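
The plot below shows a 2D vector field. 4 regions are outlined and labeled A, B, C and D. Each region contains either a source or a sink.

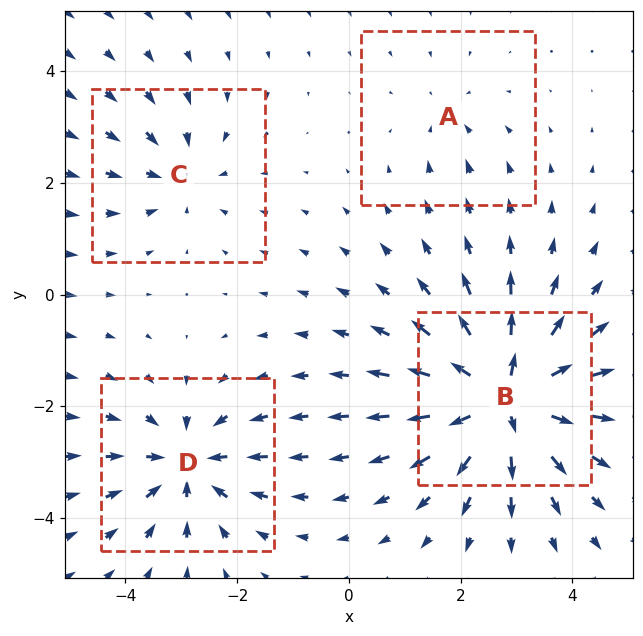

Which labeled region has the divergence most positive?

Divergence at each region's feature centre — A: about -2, B: about +8, C: about -3, D: about -5. Region B is most positive.

B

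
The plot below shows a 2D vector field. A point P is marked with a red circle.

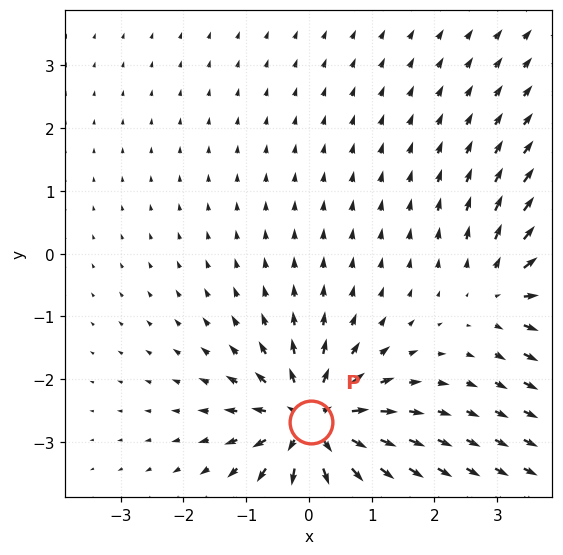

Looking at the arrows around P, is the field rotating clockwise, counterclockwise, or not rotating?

Near P at (0.0, -2.7) the arrows show no circulation. The curl there is ≈0.

not rotating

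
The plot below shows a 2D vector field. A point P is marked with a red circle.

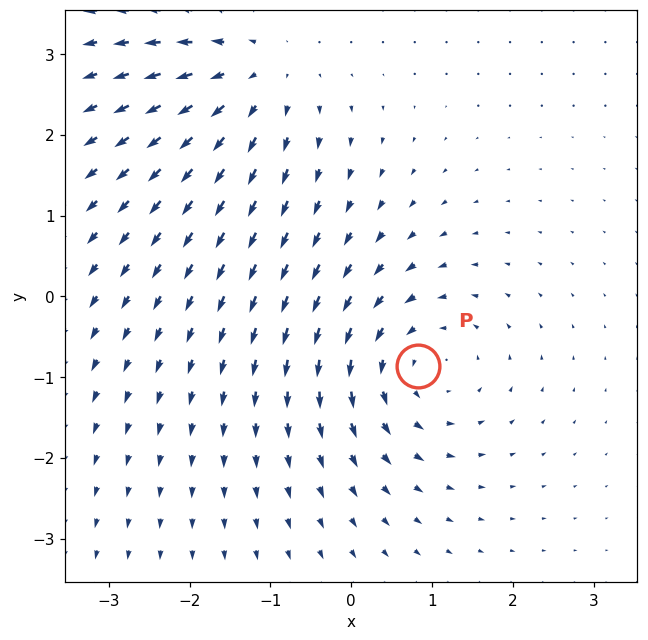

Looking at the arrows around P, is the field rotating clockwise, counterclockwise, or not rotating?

Near P at (0.8, -0.9) the arrows circulate counterclockwise. The curl (z-component) there is about +4; positive curl means counterclockwise rotation.

counterclockwise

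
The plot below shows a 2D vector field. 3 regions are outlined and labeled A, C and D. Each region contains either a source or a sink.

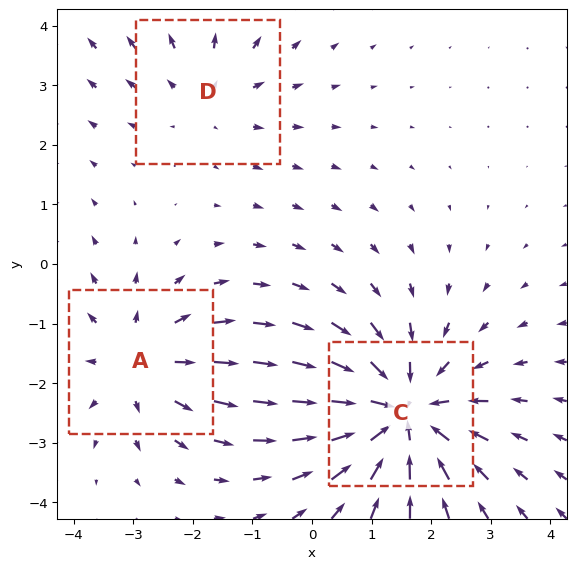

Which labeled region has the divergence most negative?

Divergence at each region's feature centre — A: about +3, C: about -4, D: about +2. Region C is most negative.

C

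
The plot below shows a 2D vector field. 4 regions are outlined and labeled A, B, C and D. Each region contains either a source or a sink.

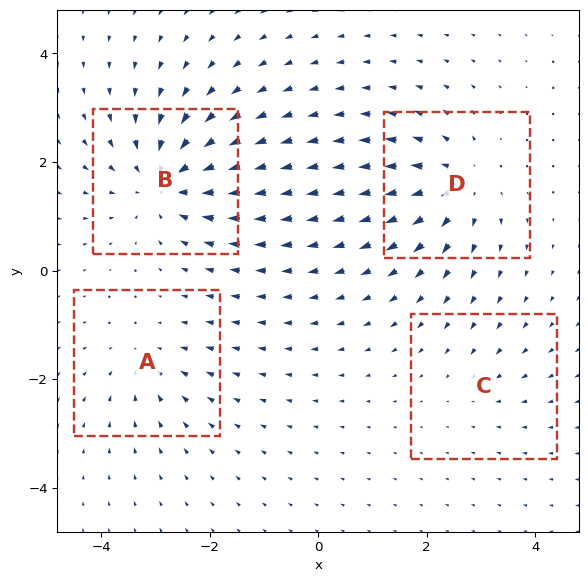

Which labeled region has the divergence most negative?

B

Divergence at each region's feature centre — A: about -3, B: about -6, C: about -2, D: about +5. Region B is most negative.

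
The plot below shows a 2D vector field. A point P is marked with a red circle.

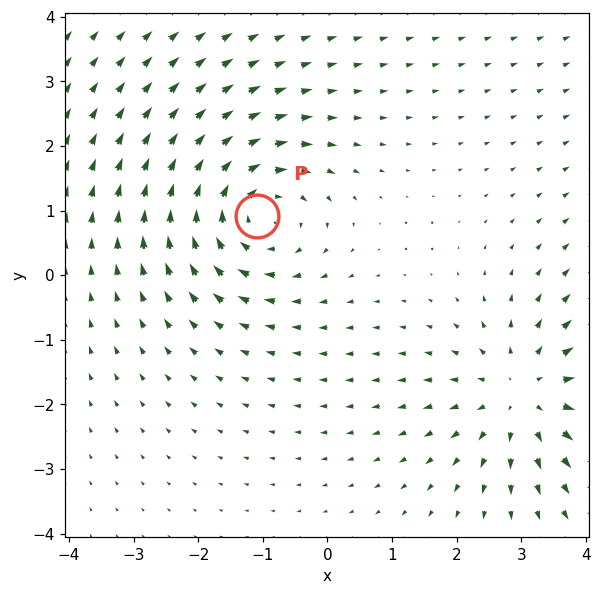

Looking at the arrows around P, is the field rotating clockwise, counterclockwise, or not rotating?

clockwise

Near P at (-1.1, 0.9) the arrows circulate clockwise. The curl (z-component) there is about -3; negative curl means clockwise rotation.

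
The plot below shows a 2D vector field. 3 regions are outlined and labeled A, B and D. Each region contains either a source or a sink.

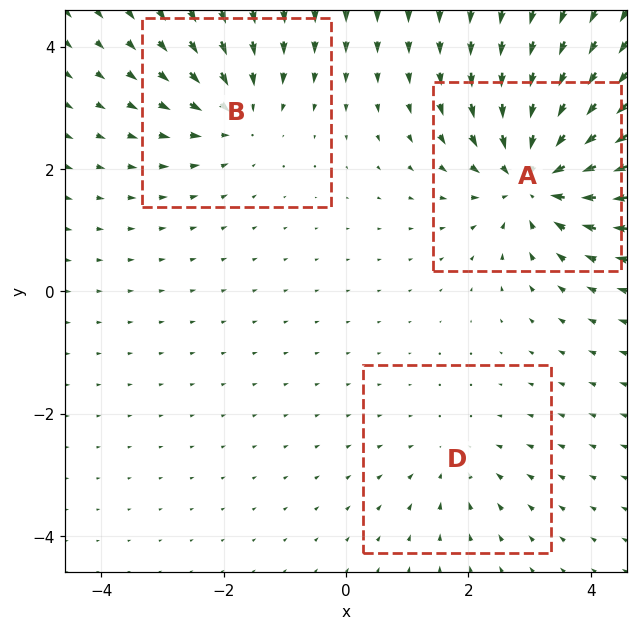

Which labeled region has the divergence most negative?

A

Divergence at each region's feature centre — A: about -5, B: about -3, D: about -2. Region A is most negative.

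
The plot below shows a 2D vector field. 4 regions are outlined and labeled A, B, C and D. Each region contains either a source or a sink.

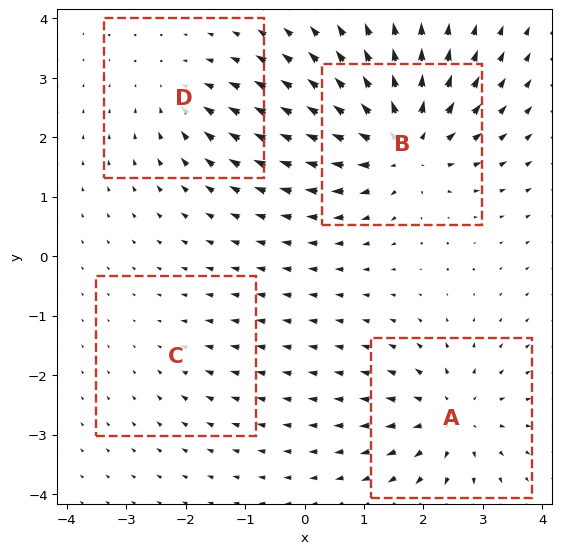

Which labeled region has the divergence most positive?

Divergence at each region's feature centre — A: about +6, B: about +8, C: about -2, D: about -4. Region B is most positive.

B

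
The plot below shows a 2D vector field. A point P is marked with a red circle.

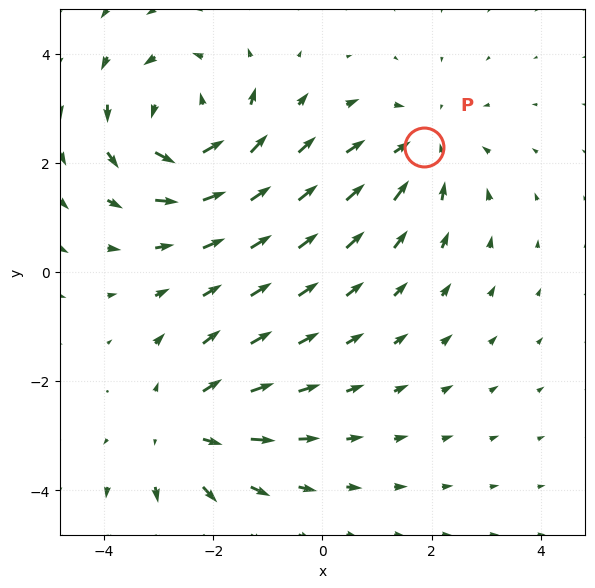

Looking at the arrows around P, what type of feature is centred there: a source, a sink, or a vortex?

At P (1.9, 2.3) the arrows converge inward. Divergence about -3, curl ≈0 — negative divergence with near-zero curl is a sink.

sink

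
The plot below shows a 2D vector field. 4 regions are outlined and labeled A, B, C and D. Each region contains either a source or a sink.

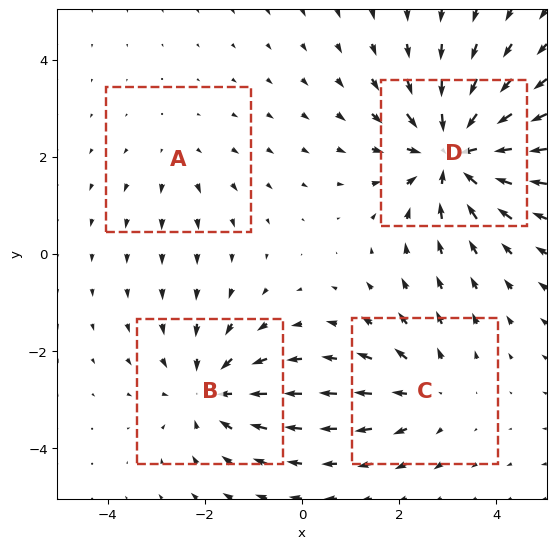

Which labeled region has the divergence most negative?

Divergence at each region's feature centre — A: about +2, B: about -4, C: about +3, D: about -7. Region D is most negative.

D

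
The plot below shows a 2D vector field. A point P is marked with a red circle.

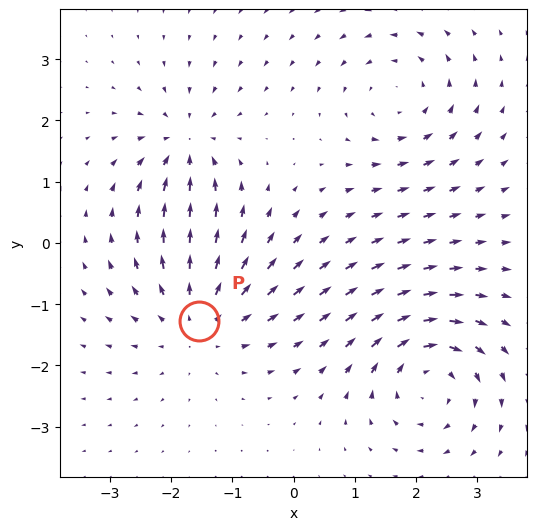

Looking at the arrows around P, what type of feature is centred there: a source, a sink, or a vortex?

At P (-1.5, -1.3) the arrows spread outward. Divergence about +4, curl ≈0 — positive divergence with near-zero curl is a source.

source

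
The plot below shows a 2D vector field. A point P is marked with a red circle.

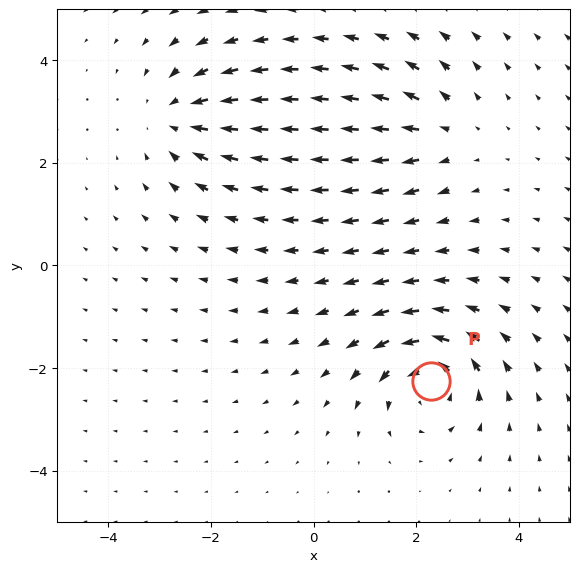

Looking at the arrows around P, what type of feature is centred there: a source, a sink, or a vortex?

vortex

At P (2.3, -2.3) the arrows circulate counterclockwise. Divergence ≈0, curl about +6 — near-zero divergence with nonzero curl is a vortex.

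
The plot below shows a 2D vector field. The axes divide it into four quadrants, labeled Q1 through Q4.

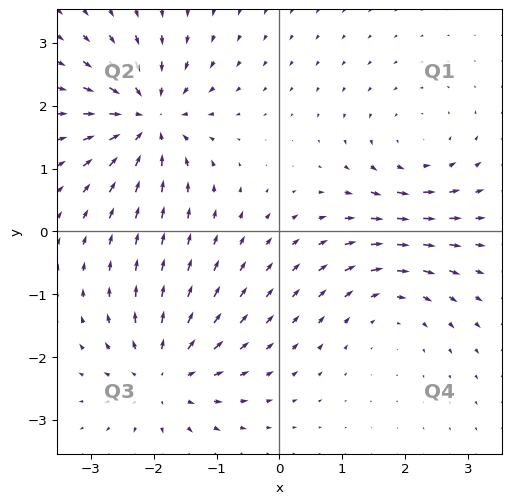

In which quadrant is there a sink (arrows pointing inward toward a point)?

The sink sits at approximately (-2.1, 1.8), which lies in quadrant Q2. The divergence there is about -7, negative as expected for a sink.

Q2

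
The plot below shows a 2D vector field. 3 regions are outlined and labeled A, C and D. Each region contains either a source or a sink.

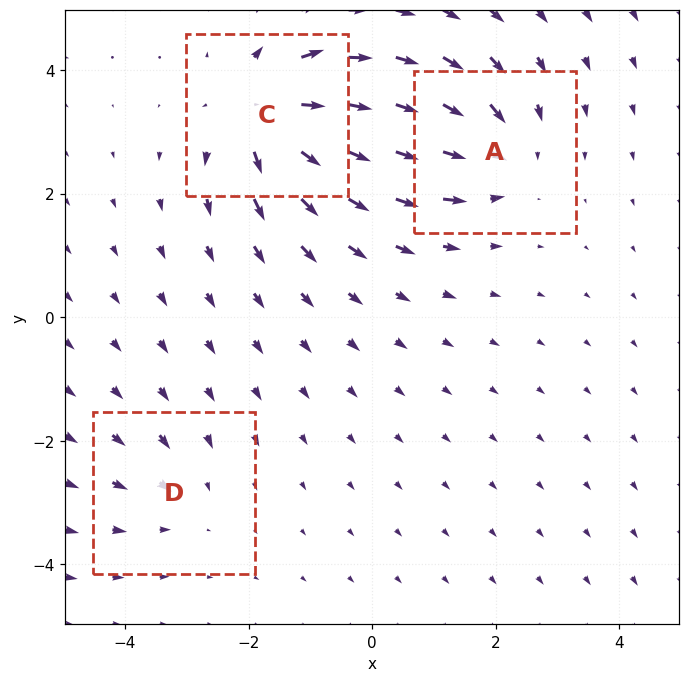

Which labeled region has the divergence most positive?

Divergence at each region's feature centre — A: about -4, C: about +5, D: about -2. Region C is most positive.

C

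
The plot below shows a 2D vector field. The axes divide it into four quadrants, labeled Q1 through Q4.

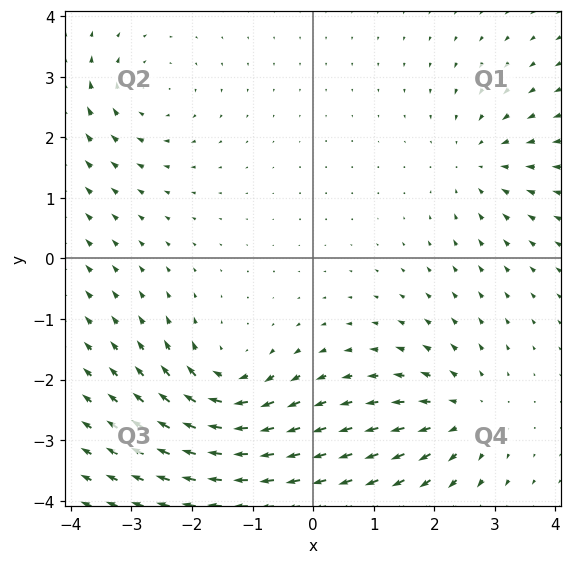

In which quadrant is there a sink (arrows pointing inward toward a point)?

The sink sits at approximately (2.7, 1.6), which lies in quadrant Q1. The divergence there is about -3, negative as expected for a sink.

Q1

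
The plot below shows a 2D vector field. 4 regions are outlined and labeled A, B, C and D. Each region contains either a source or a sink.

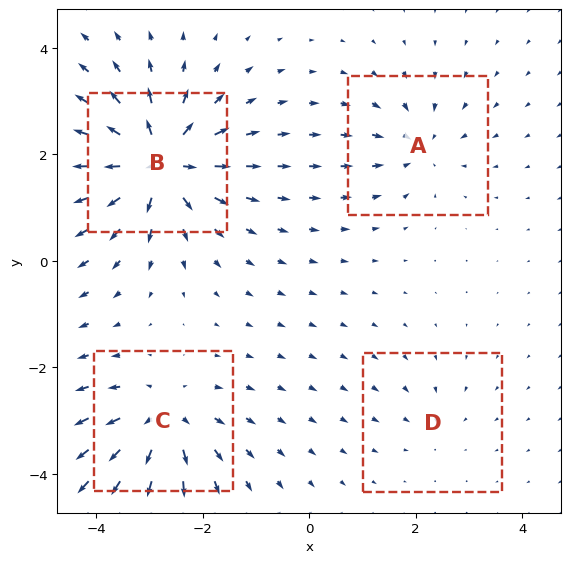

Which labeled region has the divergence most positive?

B

Divergence at each region's feature centre — A: about -4, B: about +9, C: about +6, D: about -2. Region B is most positive.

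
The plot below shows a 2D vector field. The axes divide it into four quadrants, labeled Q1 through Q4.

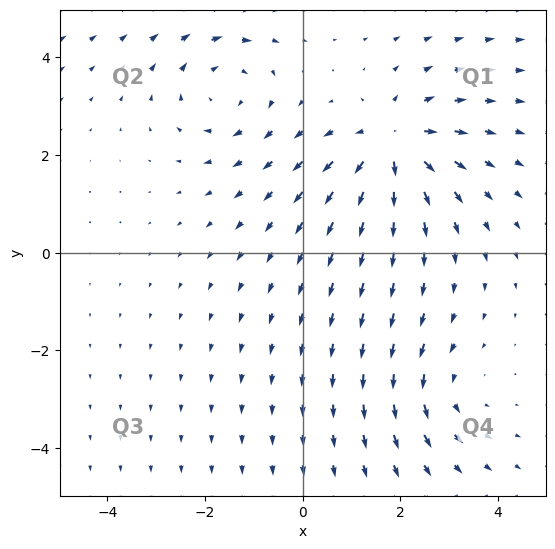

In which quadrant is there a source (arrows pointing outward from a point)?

The source sits at approximately (1.8, 2.2), which lies in quadrant Q1. The divergence there is about +5, positive as expected for a source.

Q1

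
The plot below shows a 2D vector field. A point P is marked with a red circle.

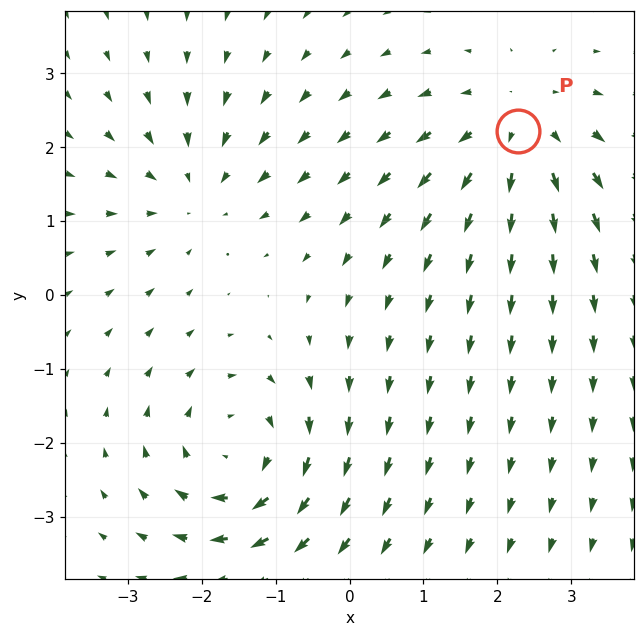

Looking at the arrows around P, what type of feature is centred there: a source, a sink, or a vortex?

source

At P (2.3, 2.2) the arrows spread outward. Divergence about +4, curl ≈0 — positive divergence with near-zero curl is a source.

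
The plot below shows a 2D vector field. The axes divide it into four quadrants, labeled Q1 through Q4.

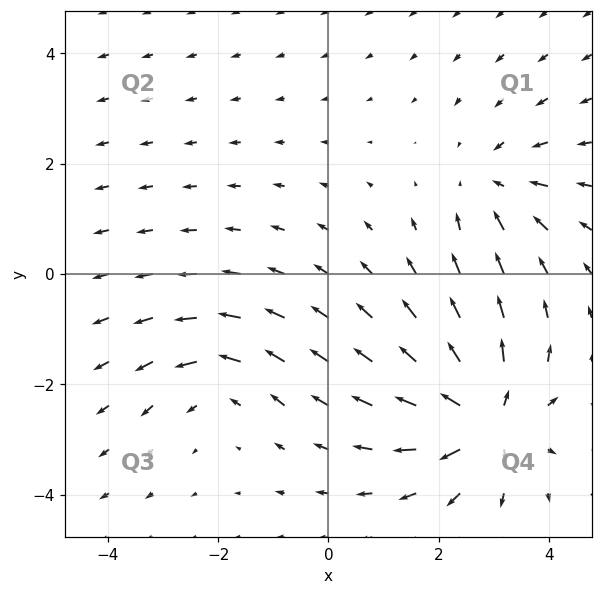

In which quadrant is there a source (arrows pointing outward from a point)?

The source sits at approximately (2.8, -2.6), which lies in quadrant Q4. The divergence there is about +6, positive as expected for a source.

Q4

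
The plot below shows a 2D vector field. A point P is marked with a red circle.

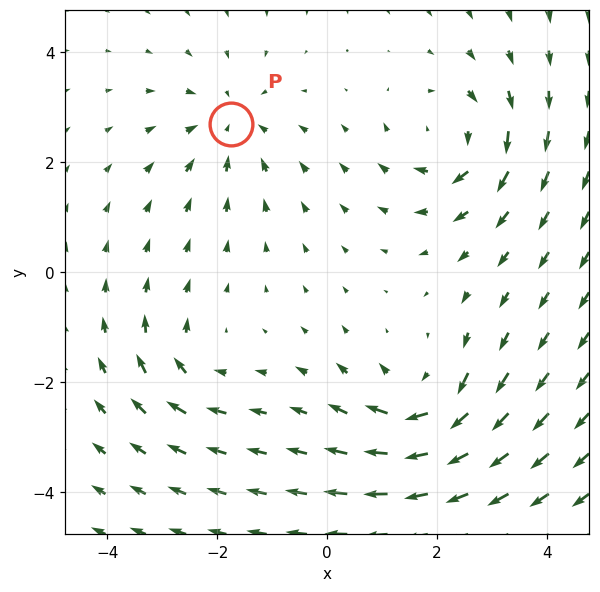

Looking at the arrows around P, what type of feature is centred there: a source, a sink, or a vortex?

At P (-1.8, 2.7) the arrows converge inward. Divergence about -4, curl ≈0 — negative divergence with near-zero curl is a sink.

sink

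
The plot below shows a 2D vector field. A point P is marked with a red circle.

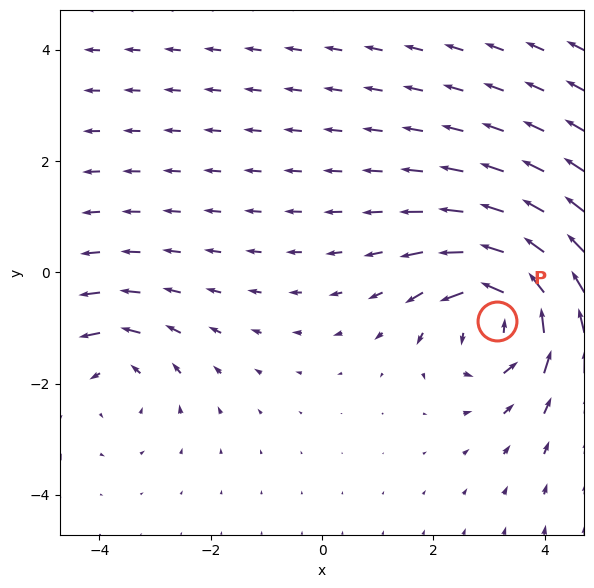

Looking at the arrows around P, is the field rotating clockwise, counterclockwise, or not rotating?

counterclockwise

Near P at (3.1, -0.9) the arrows circulate counterclockwise. The curl (z-component) there is about +5; positive curl means counterclockwise rotation.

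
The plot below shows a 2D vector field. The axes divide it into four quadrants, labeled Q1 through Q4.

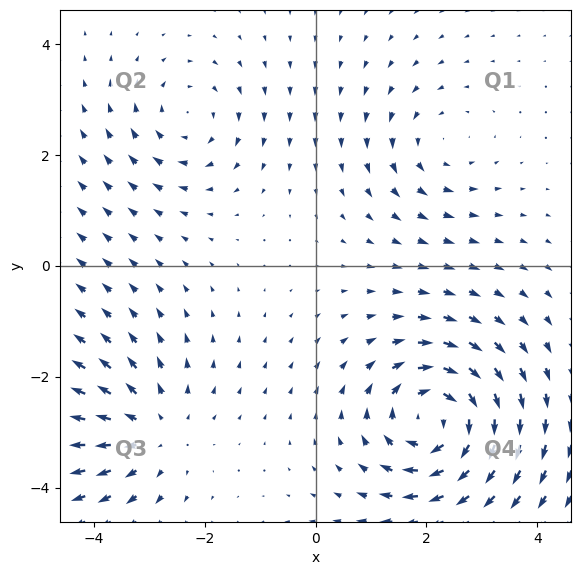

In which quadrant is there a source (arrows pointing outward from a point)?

Q3

The source sits at approximately (-2.9, -3.0), which lies in quadrant Q3. The divergence there is about +3, positive as expected for a source.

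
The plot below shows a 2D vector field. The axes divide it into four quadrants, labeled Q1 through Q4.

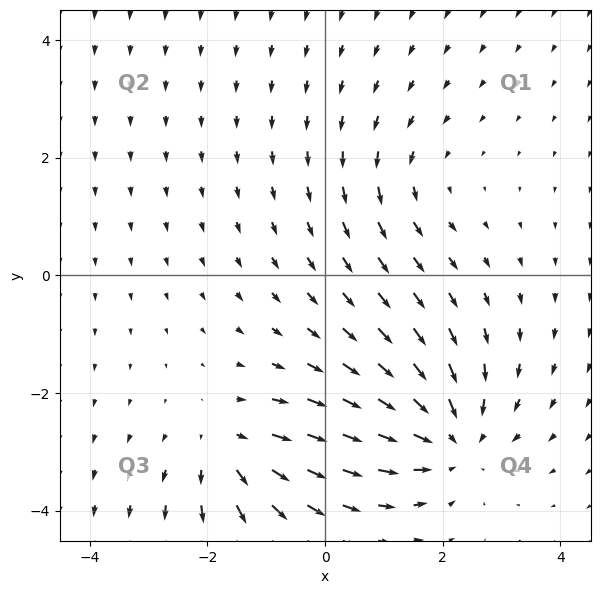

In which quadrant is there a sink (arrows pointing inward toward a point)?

The sink sits at approximately (2.1, -2.8), which lies in quadrant Q4. The divergence there is about -4, negative as expected for a sink.

Q4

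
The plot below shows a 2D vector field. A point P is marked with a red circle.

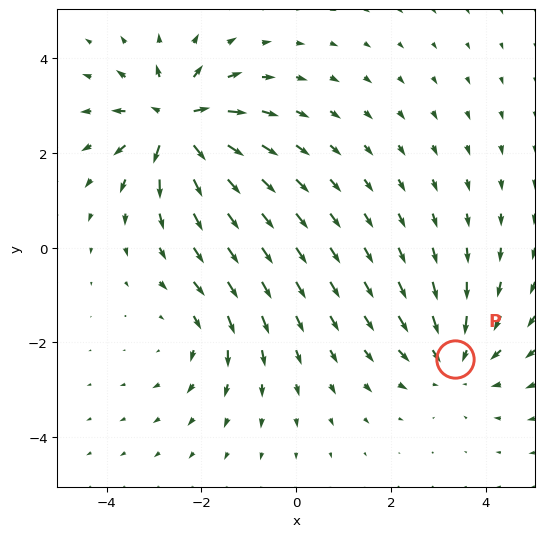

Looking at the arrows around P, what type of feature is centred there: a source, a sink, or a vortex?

sink

At P (3.3, -2.4) the arrows converge inward. Divergence about -3, curl ≈0 — negative divergence with near-zero curl is a sink.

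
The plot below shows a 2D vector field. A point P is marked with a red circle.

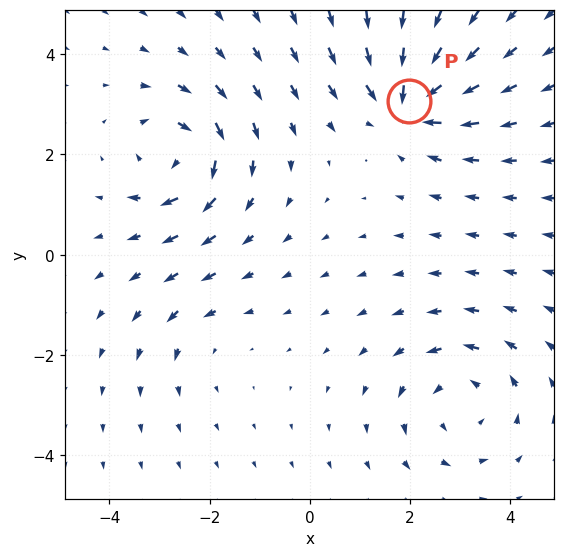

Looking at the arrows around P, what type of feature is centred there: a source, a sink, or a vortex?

sink

At P (2.0, 3.1) the arrows converge inward. Divergence about -6, curl ≈0 — negative divergence with near-zero curl is a sink.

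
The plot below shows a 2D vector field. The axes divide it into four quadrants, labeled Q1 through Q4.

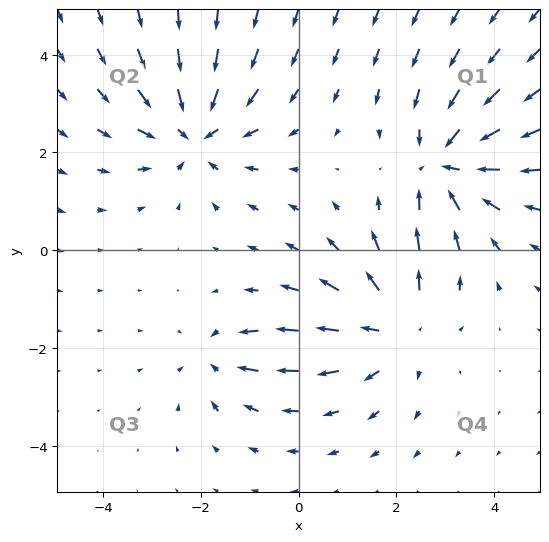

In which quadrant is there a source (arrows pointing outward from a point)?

Q4

The source sits at approximately (2.0, -1.6), which lies in quadrant Q4. The divergence there is about +4, positive as expected for a source.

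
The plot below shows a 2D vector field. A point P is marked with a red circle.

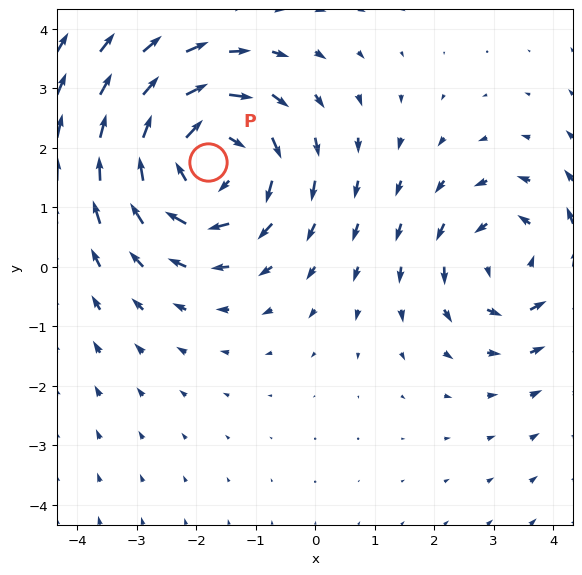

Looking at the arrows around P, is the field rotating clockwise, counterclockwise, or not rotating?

Near P at (-1.8, 1.8) the arrows circulate clockwise. The curl (z-component) there is about -4; negative curl means clockwise rotation.

clockwise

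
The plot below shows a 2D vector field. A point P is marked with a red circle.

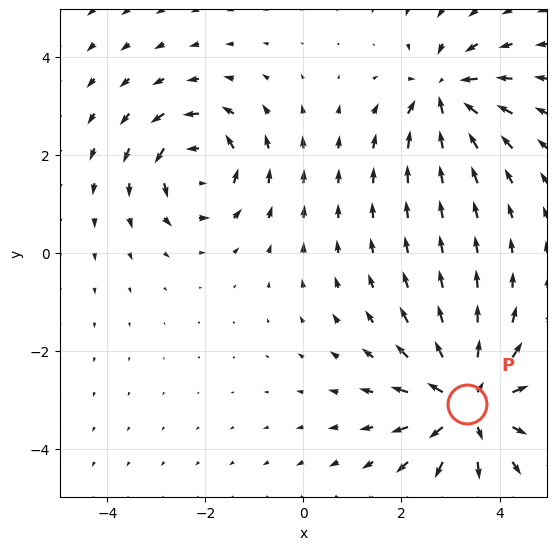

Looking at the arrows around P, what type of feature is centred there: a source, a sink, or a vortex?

source

At P (3.3, -3.1) the arrows spread outward. Divergence about +5, curl ≈0 — positive divergence with near-zero curl is a source.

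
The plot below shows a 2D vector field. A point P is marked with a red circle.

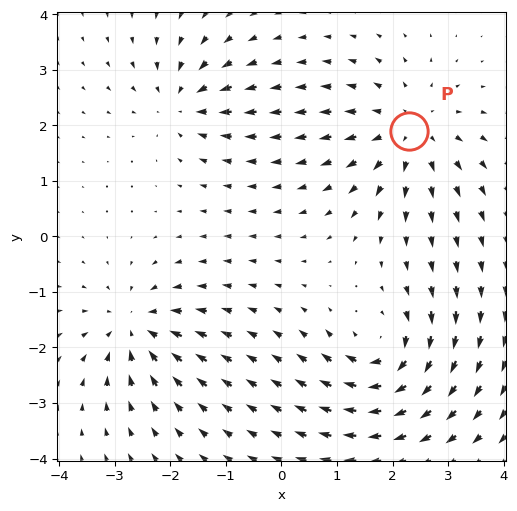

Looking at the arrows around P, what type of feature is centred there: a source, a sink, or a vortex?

At P (2.3, 1.9) the arrows spread outward. Divergence about +4, curl ≈0 — positive divergence with near-zero curl is a source.

source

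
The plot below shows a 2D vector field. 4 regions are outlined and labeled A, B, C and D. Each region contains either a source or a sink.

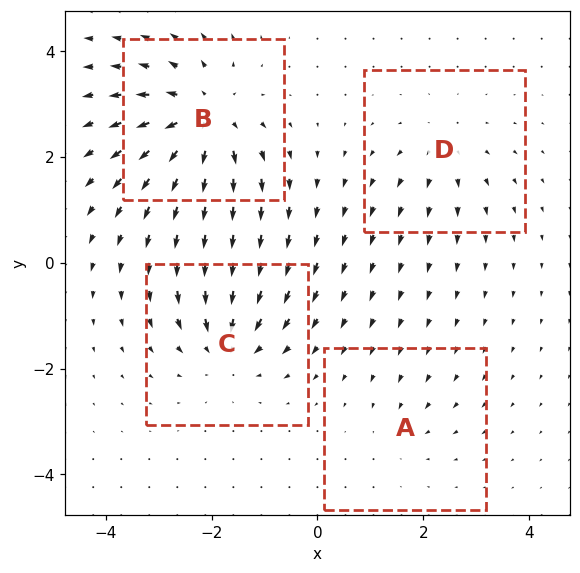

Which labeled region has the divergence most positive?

B

Divergence at each region's feature centre — A: about -2, B: about +7, C: about -5, D: about +3. Region B is most positive.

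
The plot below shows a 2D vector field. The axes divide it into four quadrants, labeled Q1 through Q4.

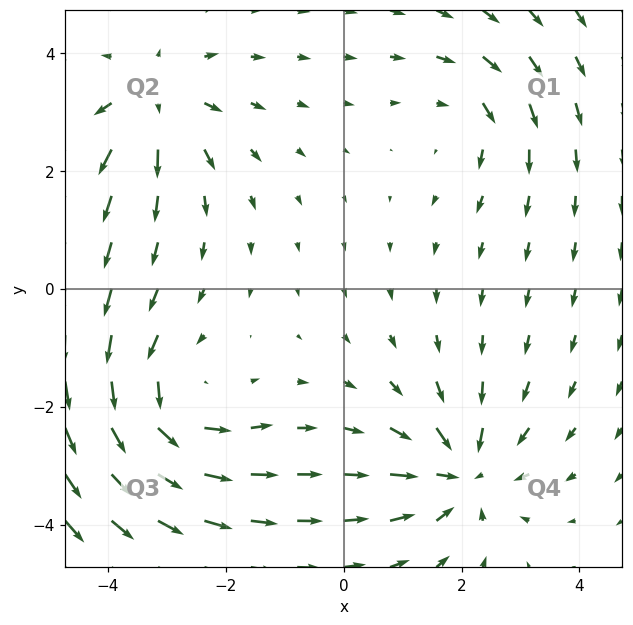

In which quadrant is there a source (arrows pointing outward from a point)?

Q2

The source sits at approximately (-3.2, 3.2), which lies in quadrant Q2. The divergence there is about +4, positive as expected for a source.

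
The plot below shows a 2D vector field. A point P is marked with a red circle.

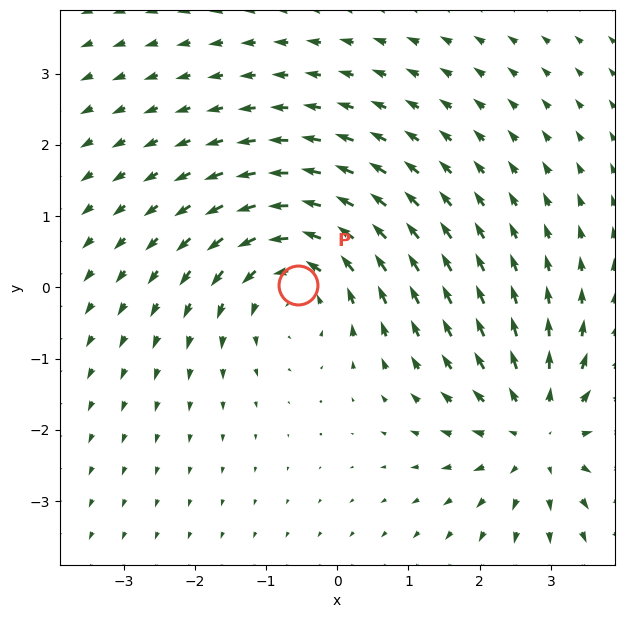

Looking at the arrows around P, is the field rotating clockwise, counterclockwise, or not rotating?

Near P at (-0.5, 0.0) the arrows circulate counterclockwise. The curl (z-component) there is about +2; positive curl means counterclockwise rotation.

counterclockwise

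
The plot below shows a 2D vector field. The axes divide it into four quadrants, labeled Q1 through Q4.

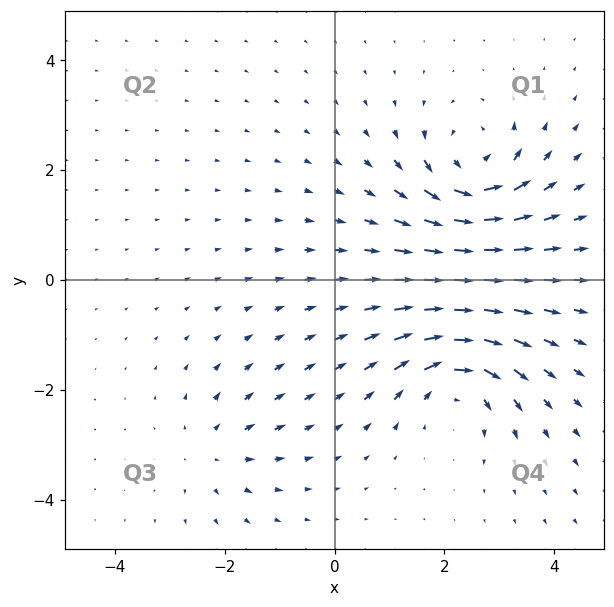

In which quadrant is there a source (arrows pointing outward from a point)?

The source sits at approximately (-2.2, -3.1), which lies in quadrant Q3. The divergence there is about +3, positive as expected for a source.

Q3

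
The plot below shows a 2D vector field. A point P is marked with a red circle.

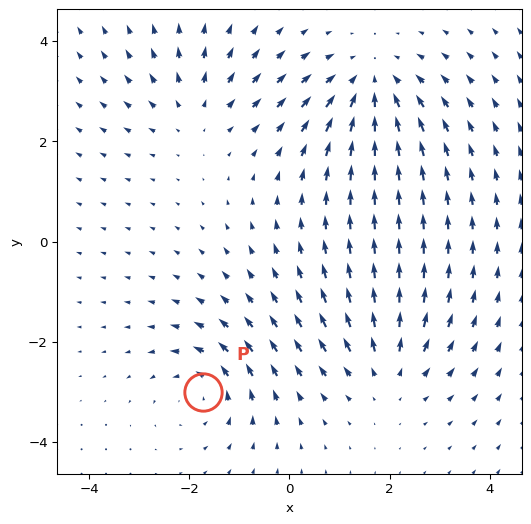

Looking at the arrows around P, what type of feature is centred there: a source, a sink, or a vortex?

At P (-1.7, -3.0) the arrows circulate counterclockwise. Divergence ≈0, curl about +4 — near-zero divergence with nonzero curl is a vortex.

vortex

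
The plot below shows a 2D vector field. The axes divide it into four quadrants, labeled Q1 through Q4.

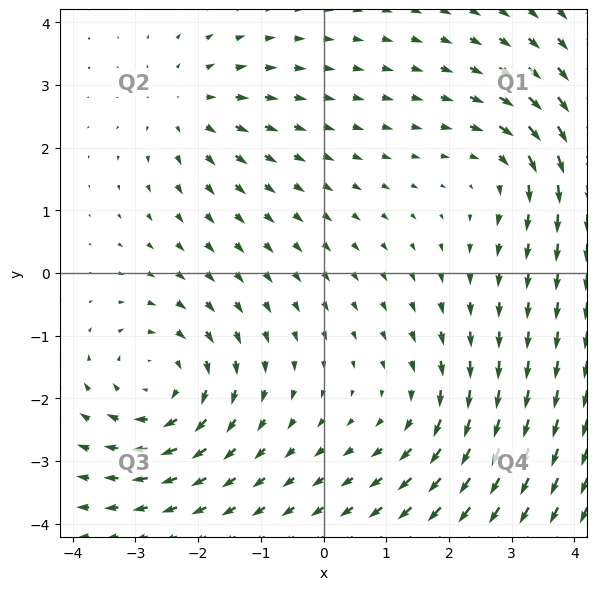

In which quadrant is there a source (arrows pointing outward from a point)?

Q2

The source sits at approximately (-2.2, 2.6), which lies in quadrant Q2. The divergence there is about +3, positive as expected for a source.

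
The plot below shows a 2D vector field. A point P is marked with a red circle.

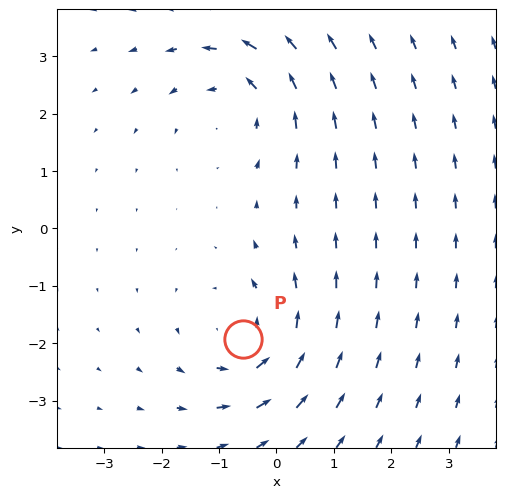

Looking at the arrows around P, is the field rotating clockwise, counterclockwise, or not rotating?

counterclockwise

Near P at (-0.6, -1.9) the arrows circulate counterclockwise. The curl (z-component) there is about +4; positive curl means counterclockwise rotation.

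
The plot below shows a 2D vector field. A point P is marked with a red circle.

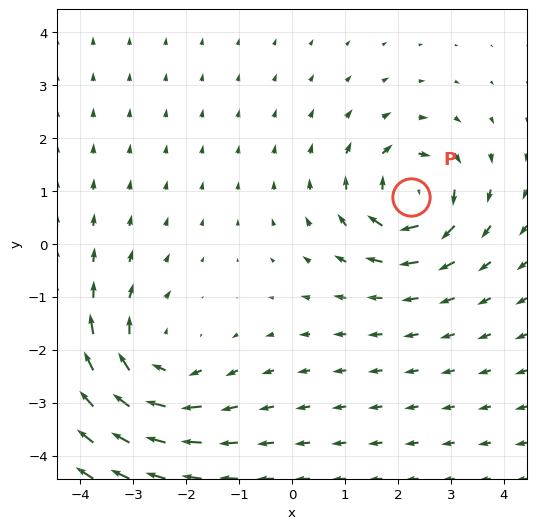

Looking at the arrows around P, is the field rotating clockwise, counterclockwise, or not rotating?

clockwise

Near P at (2.2, 0.9) the arrows circulate clockwise. The curl (z-component) there is about -4; negative curl means clockwise rotation.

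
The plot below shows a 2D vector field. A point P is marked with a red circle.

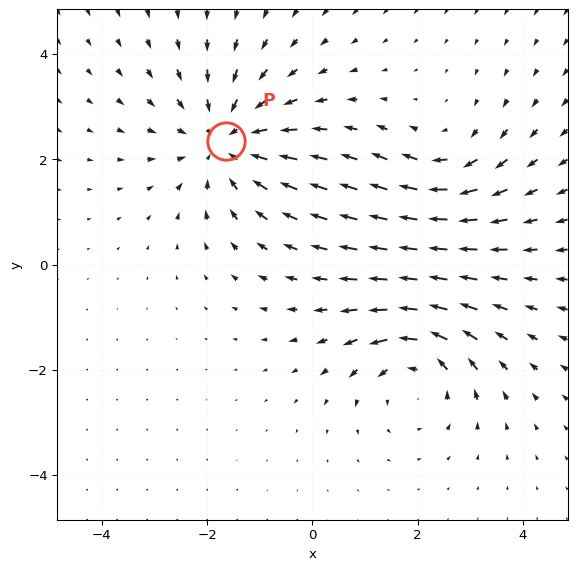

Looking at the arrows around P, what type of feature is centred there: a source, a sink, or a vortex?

sink

At P (-1.6, 2.3) the arrows converge inward. Divergence about -4, curl ≈0 — negative divergence with near-zero curl is a sink.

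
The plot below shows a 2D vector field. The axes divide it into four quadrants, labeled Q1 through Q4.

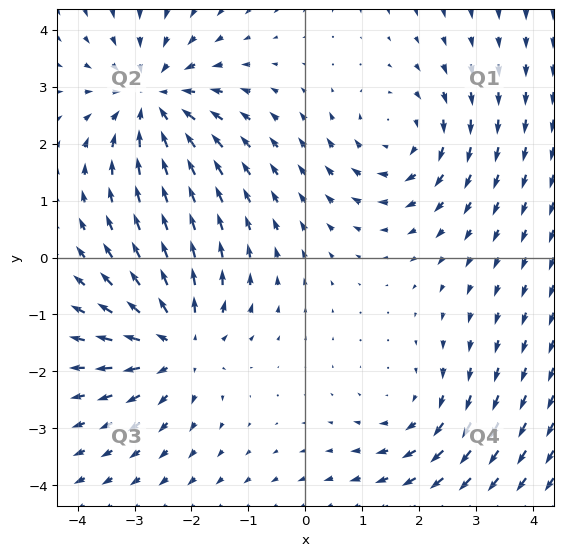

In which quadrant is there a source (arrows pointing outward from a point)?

Q3

The source sits at approximately (-2.2, -1.5), which lies in quadrant Q3. The divergence there is about +4, positive as expected for a source.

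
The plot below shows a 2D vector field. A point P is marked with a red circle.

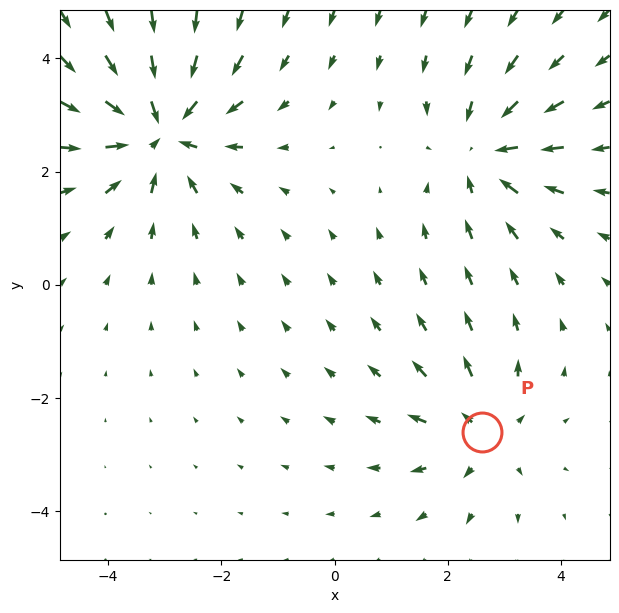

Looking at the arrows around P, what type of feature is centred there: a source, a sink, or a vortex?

At P (2.6, -2.6) the arrows spread outward. Divergence about +3, curl ≈0 — positive divergence with near-zero curl is a source.

source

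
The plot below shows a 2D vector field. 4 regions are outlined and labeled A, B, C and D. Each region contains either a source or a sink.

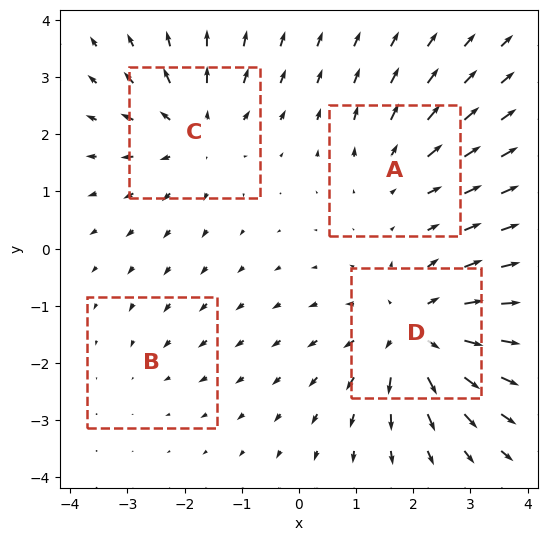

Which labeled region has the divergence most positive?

Divergence at each region's feature centre — A: about +3, B: about -2, C: about +5, D: about +7. Region D is most positive.

D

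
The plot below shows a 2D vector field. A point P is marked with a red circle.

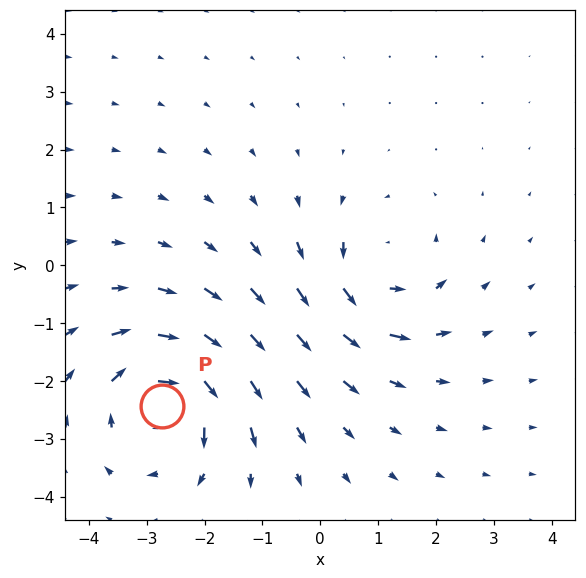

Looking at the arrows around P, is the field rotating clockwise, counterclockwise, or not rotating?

Near P at (-2.7, -2.4) the arrows circulate clockwise. The curl (z-component) there is about -5; negative curl means clockwise rotation.

clockwise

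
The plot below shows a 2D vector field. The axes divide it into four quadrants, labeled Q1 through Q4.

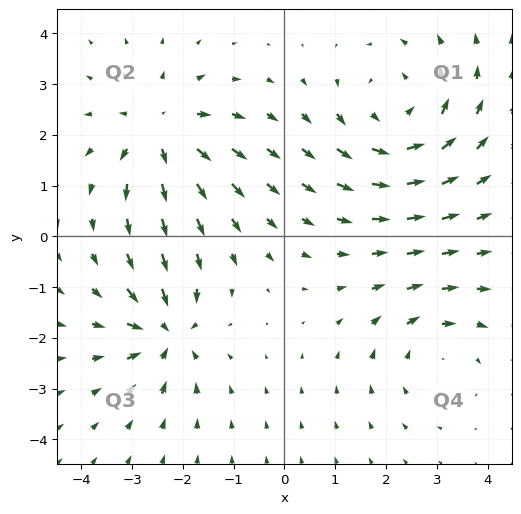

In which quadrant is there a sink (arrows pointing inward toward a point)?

The sink sits at approximately (-2.3, -1.9), which lies in quadrant Q3. The divergence there is about -5, negative as expected for a sink.

Q3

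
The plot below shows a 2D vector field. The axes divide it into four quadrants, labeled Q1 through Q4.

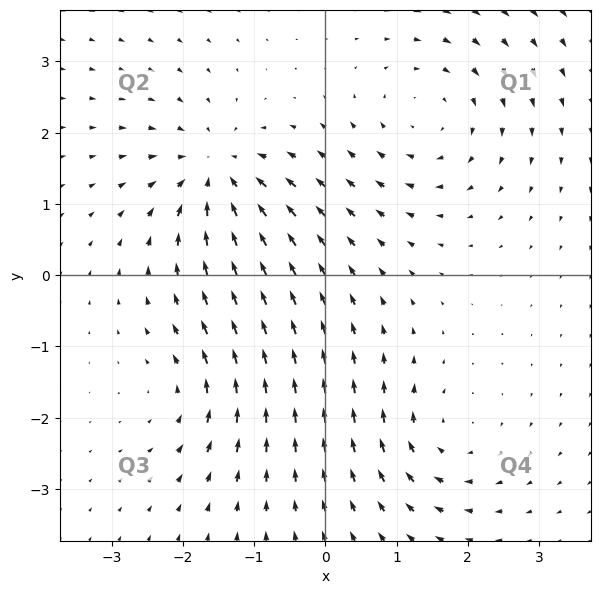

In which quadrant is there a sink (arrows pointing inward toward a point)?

The sink sits at approximately (-1.5, 1.4), which lies in quadrant Q2. The divergence there is about -6, negative as expected for a sink.

Q2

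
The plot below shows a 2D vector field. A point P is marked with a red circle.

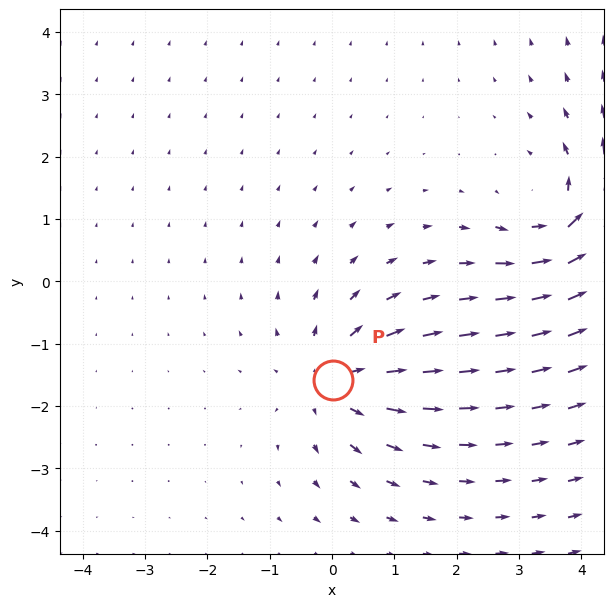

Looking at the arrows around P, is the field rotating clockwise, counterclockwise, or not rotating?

Near P at (0.0, -1.6) the arrows show no circulation. The curl there is ≈0.

not rotating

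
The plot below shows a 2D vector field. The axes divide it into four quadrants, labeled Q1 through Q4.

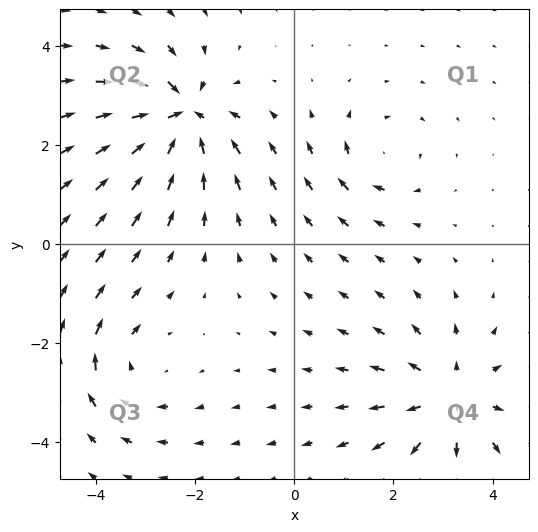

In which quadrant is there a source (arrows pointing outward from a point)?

The source sits at approximately (3.2, -3.1), which lies in quadrant Q4. The divergence there is about +4, positive as expected for a source.

Q4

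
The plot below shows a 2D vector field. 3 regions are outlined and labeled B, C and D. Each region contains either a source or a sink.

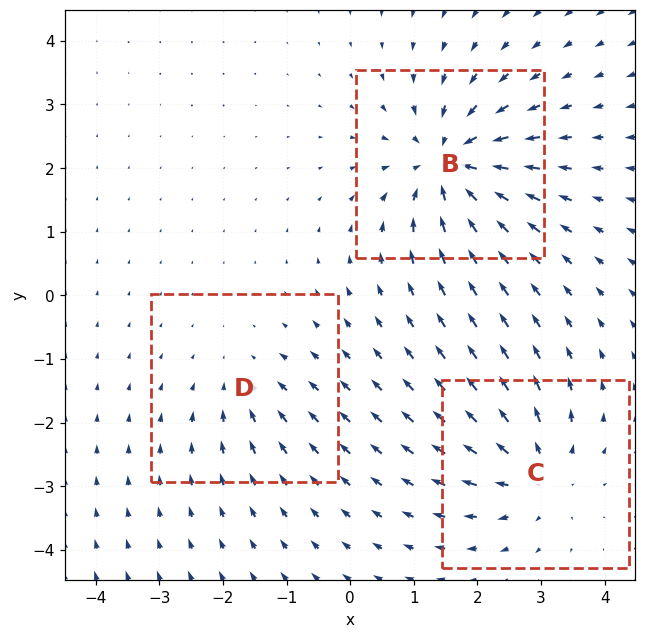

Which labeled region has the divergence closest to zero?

D

Divergence at each region's feature centre — B: about -5, C: about +4, D: about -2. Region D is closest to zero.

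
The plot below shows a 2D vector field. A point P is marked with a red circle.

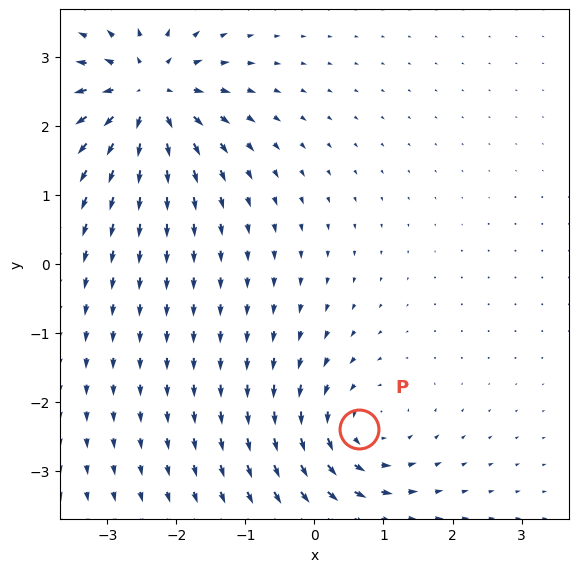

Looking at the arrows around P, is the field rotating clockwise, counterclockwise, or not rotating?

counterclockwise

Near P at (0.7, -2.4) the arrows circulate counterclockwise. The curl (z-component) there is about +5; positive curl means counterclockwise rotation.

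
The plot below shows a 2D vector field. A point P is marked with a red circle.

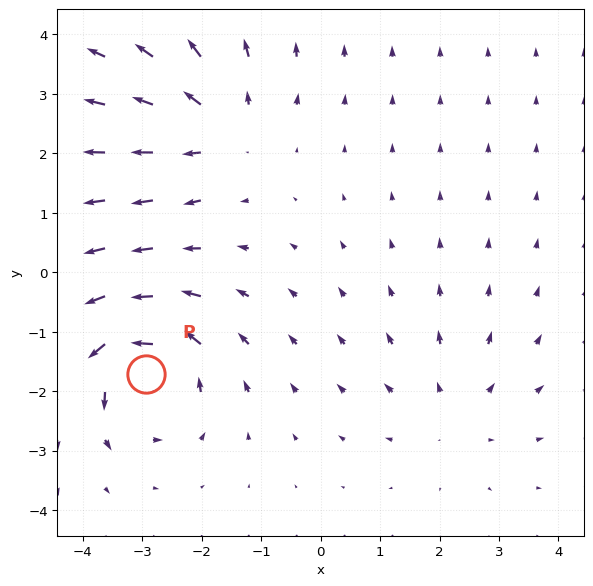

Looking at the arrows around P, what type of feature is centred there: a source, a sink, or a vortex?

At P (-2.9, -1.7) the arrows circulate counterclockwise. Divergence ≈0, curl about +7 — near-zero divergence with nonzero curl is a vortex.

vortex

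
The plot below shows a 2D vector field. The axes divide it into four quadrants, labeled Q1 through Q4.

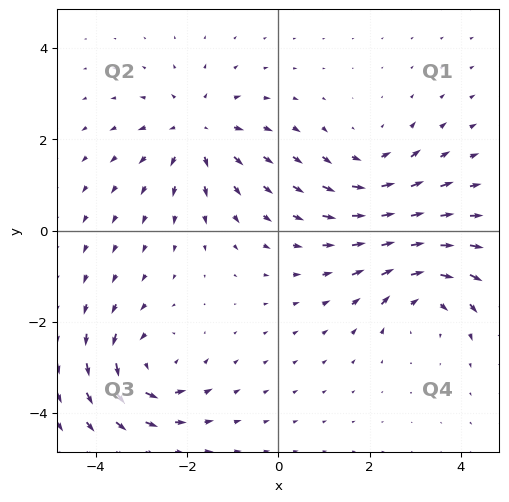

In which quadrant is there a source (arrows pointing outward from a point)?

The source sits at approximately (-1.8, 2.2), which lies in quadrant Q2. The divergence there is about +4, positive as expected for a source.

Q2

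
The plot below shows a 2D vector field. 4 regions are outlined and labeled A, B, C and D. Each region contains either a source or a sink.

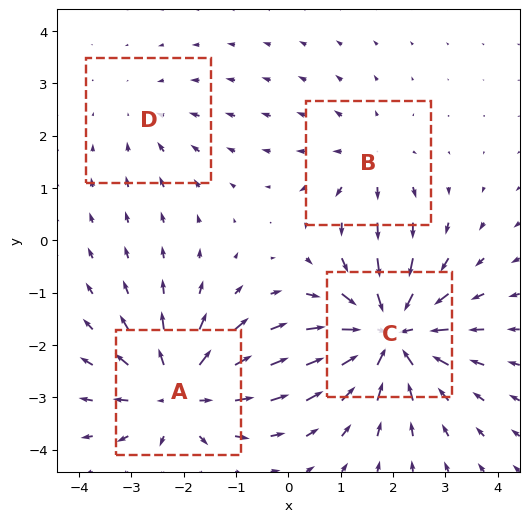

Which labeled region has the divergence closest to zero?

D

Divergence at each region's feature centre — A: about +5, B: about +3, C: about -7, D: about -2. Region D is closest to zero.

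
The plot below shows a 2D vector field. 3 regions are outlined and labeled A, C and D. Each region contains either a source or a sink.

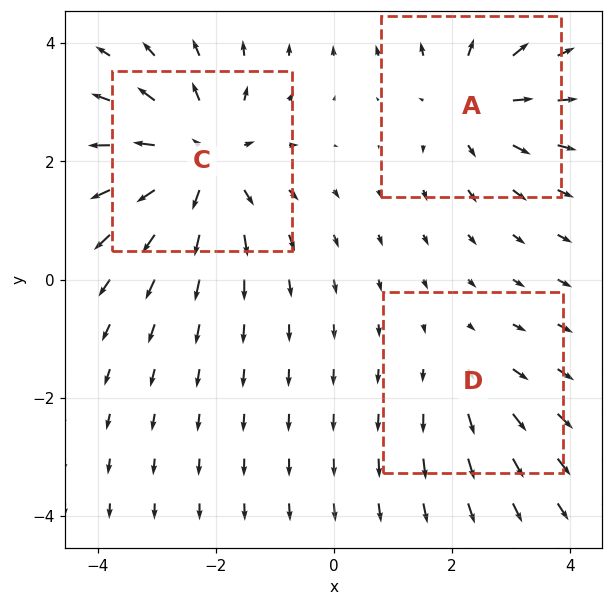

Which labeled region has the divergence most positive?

C

Divergence at each region's feature centre — A: about +3, C: about +4, D: about +2. Region C is most positive.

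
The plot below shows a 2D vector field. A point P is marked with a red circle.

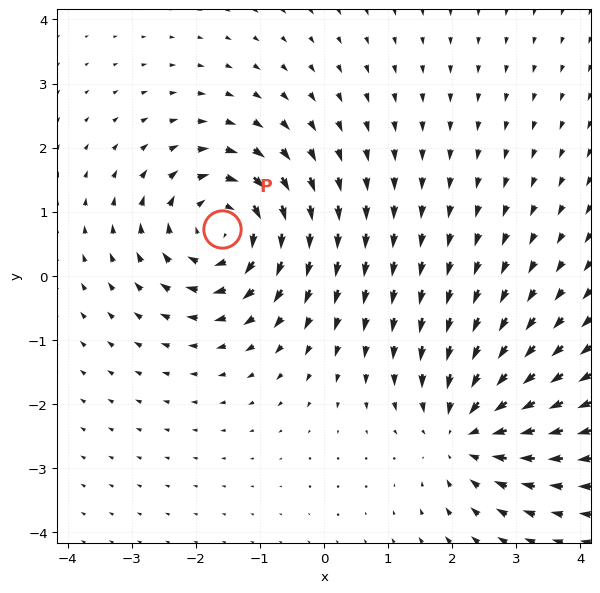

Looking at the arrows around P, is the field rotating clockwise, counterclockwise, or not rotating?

clockwise

Near P at (-1.6, 0.7) the arrows circulate clockwise. The curl (z-component) there is about -6; negative curl means clockwise rotation.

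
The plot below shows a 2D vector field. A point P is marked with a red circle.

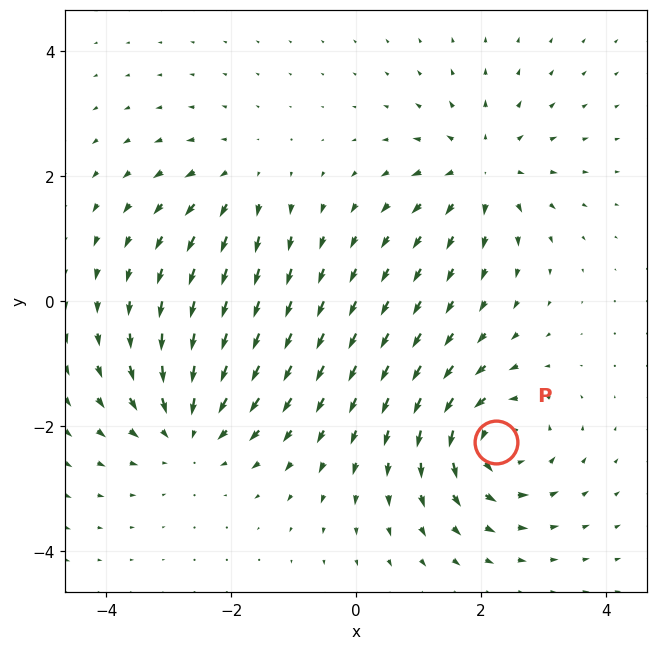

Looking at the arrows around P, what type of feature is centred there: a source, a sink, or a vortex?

vortex

At P (2.2, -2.3) the arrows circulate counterclockwise. Divergence ≈0, curl about +5 — near-zero divergence with nonzero curl is a vortex.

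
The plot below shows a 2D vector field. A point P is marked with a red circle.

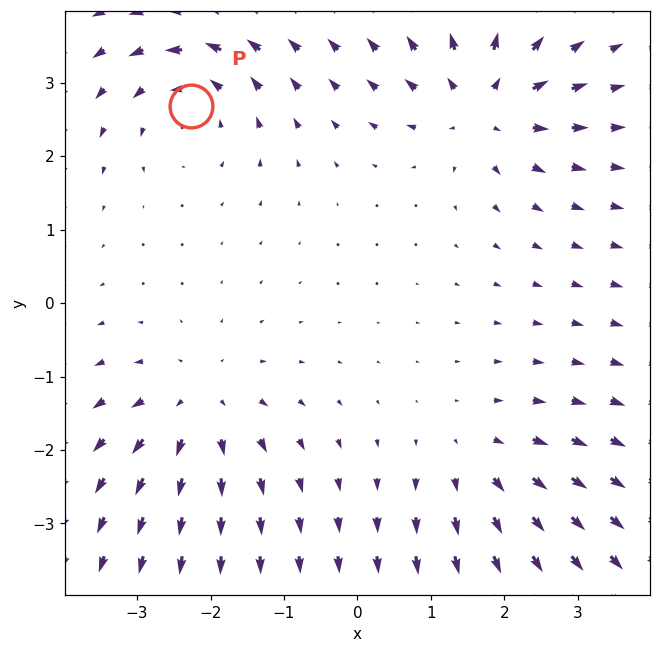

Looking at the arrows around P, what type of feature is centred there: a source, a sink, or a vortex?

vortex

At P (-2.3, 2.7) the arrows circulate counterclockwise. Divergence ≈0, curl about +4 — near-zero divergence with nonzero curl is a vortex.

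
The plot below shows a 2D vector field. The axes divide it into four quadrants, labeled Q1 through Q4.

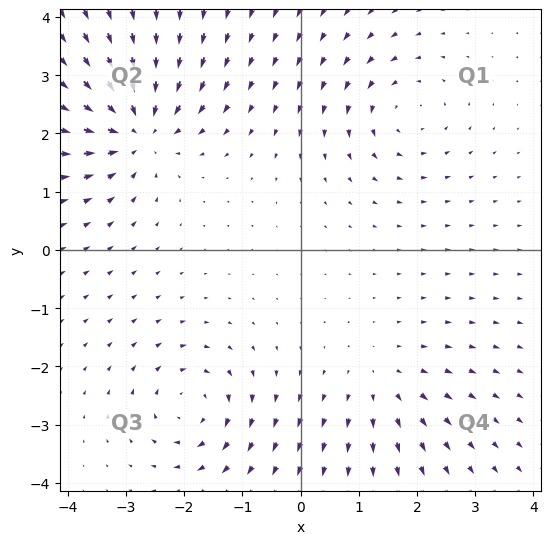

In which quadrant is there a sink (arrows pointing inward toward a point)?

Q2

The sink sits at approximately (-2.8, 2.1), which lies in quadrant Q2. The divergence there is about -5, negative as expected for a sink.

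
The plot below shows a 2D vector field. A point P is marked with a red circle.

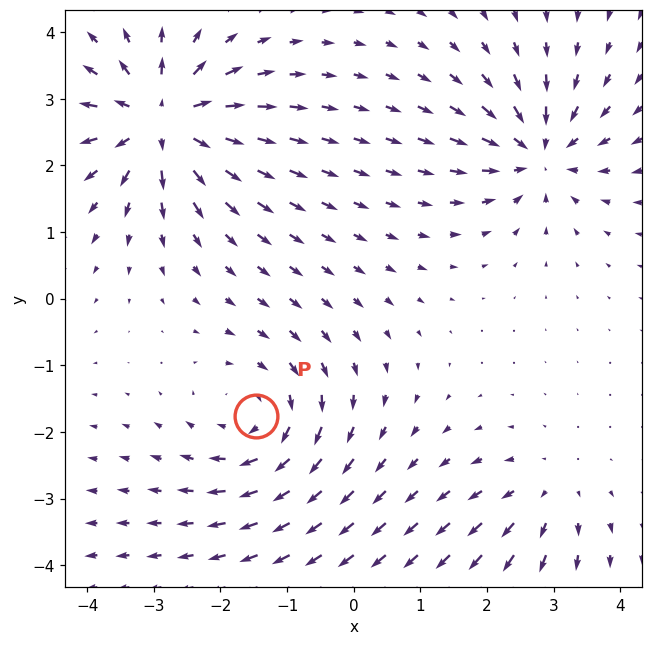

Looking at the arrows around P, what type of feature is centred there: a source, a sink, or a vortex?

At P (-1.5, -1.8) the arrows circulate clockwise. Divergence ≈0, curl about -4 — near-zero divergence with nonzero curl is a vortex.

vortex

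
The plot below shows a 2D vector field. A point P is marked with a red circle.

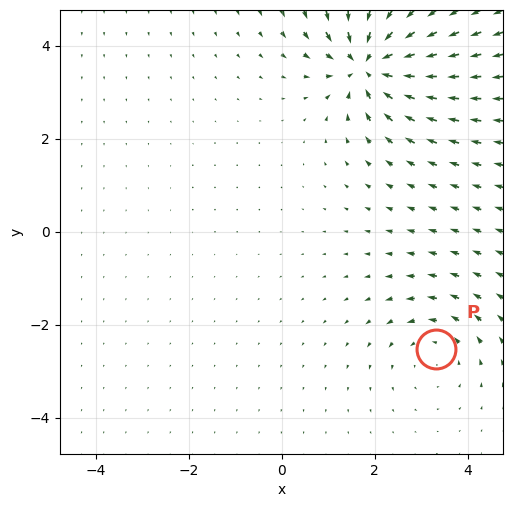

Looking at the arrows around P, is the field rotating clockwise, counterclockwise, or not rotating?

counterclockwise

Near P at (3.3, -2.5) the arrows circulate counterclockwise. The curl (z-component) there is about +2; positive curl means counterclockwise rotation.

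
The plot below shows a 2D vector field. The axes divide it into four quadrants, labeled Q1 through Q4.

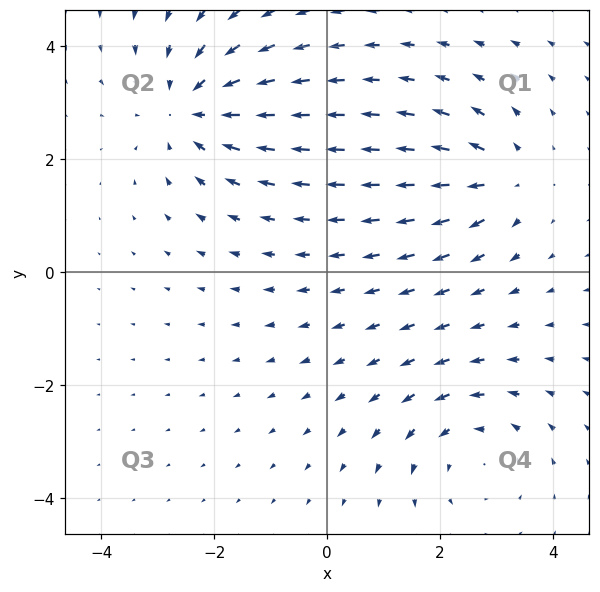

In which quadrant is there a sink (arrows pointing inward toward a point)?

The sink sits at approximately (-2.4, 2.9), which lies in quadrant Q2. The divergence there is about -4, negative as expected for a sink.

Q2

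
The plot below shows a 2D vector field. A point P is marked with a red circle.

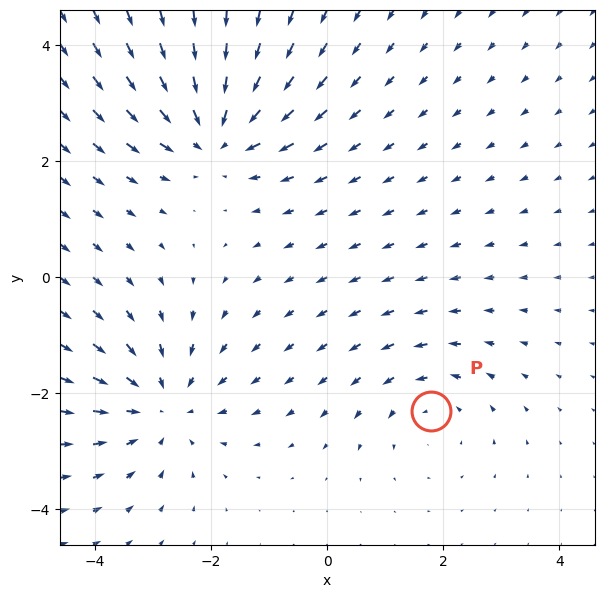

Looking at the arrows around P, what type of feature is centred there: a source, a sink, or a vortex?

At P (1.8, -2.3) the arrows circulate counterclockwise. Divergence ≈0, curl about +2 — near-zero divergence with nonzero curl is a vortex.

vortex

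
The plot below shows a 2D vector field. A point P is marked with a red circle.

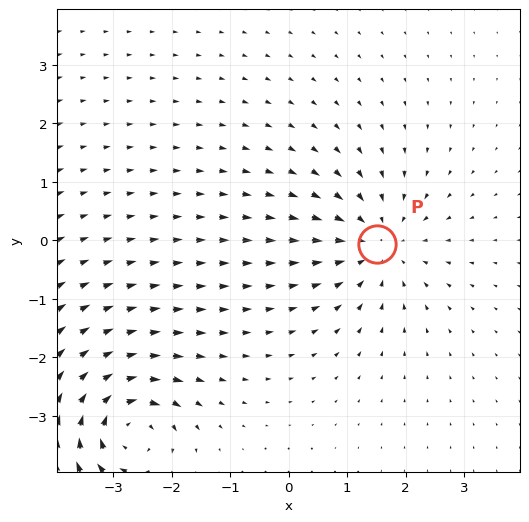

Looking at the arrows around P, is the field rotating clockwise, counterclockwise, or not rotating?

not rotating

Near P at (1.5, -0.1) the arrows show no circulation. The curl there is ≈0.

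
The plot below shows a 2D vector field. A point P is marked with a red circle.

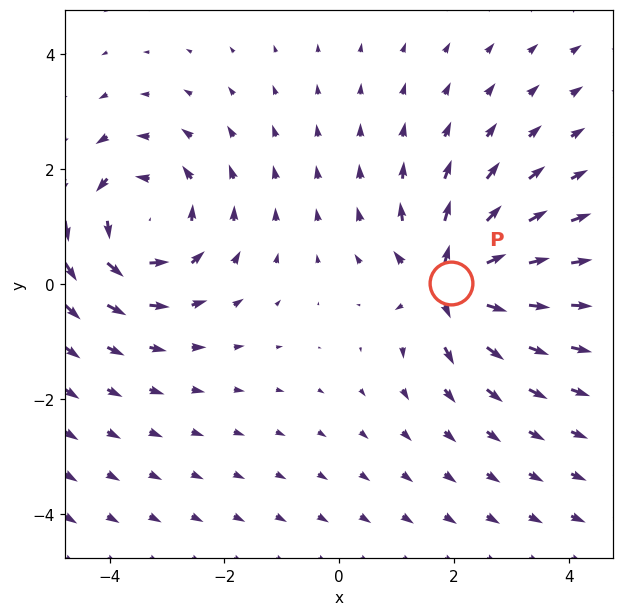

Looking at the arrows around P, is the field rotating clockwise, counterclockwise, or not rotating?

Near P at (1.9, 0.0) the arrows show no circulation. The curl there is ≈0.

not rotating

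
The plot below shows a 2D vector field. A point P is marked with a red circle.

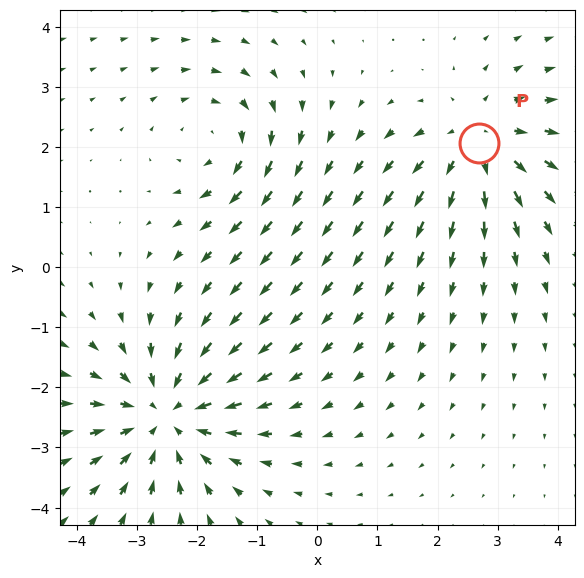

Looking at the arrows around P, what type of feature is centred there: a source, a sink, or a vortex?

source

At P (2.7, 2.1) the arrows spread outward. Divergence about +4, curl ≈0 — positive divergence with near-zero curl is a source.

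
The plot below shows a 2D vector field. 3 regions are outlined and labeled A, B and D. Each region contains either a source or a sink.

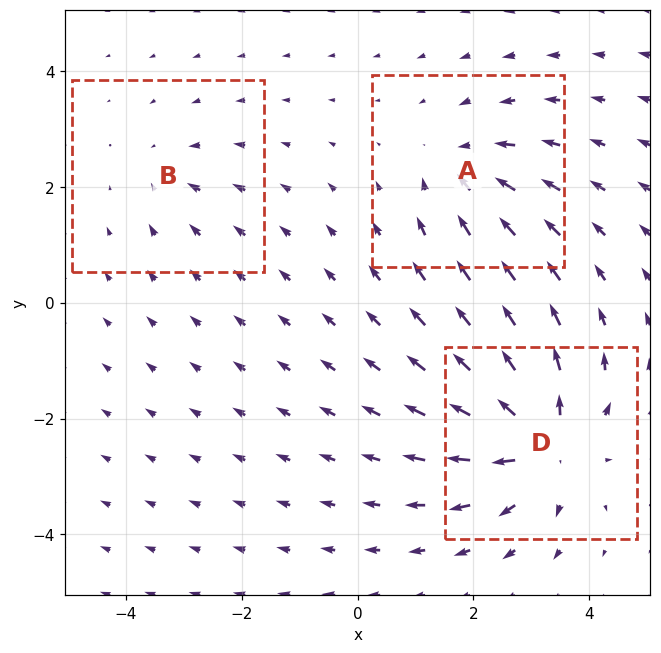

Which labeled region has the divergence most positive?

Divergence at each region's feature centre — A: about -4, B: about -2, D: about +6. Region D is most positive.

D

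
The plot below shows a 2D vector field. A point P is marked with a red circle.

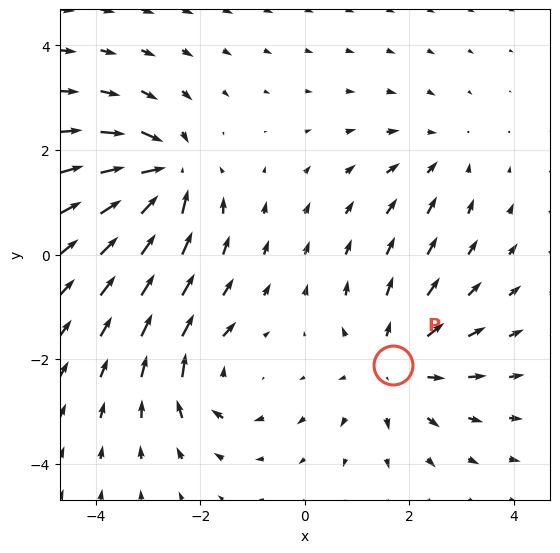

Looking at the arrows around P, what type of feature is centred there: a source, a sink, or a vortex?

source

At P (1.7, -2.1) the arrows spread outward. Divergence about +4, curl ≈0 — positive divergence with near-zero curl is a source.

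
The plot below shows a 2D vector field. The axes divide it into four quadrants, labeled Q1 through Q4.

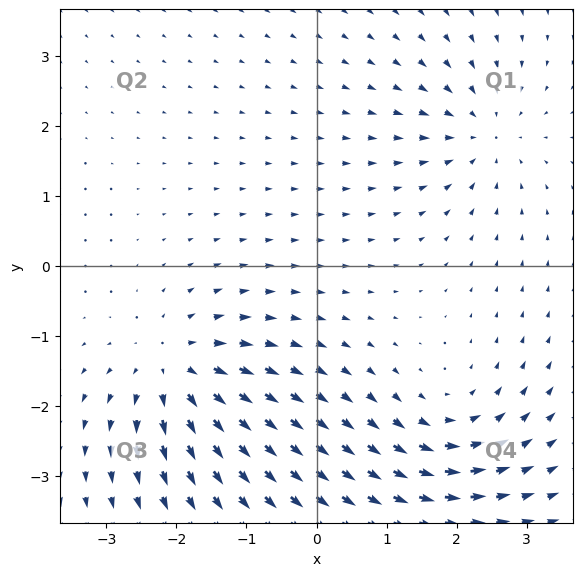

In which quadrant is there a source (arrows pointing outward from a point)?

The source sits at approximately (-2.0, -1.5), which lies in quadrant Q3. The divergence there is about +5, positive as expected for a source.

Q3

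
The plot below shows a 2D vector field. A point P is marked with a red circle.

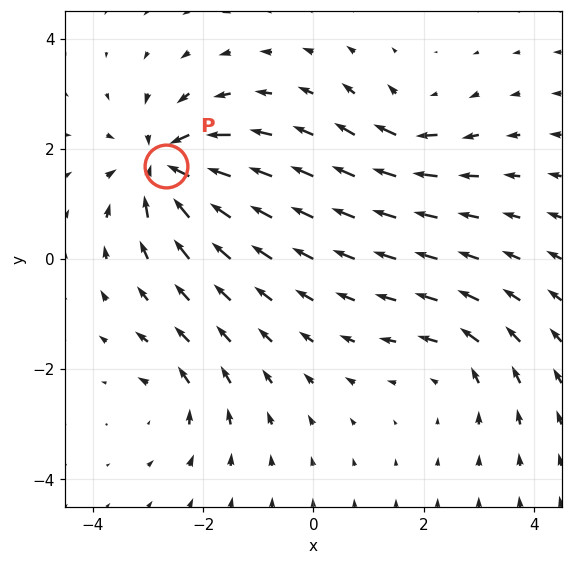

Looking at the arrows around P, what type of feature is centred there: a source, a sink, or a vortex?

sink

At P (-2.7, 1.7) the arrows converge inward. Divergence about -6, curl ≈0 — negative divergence with near-zero curl is a sink.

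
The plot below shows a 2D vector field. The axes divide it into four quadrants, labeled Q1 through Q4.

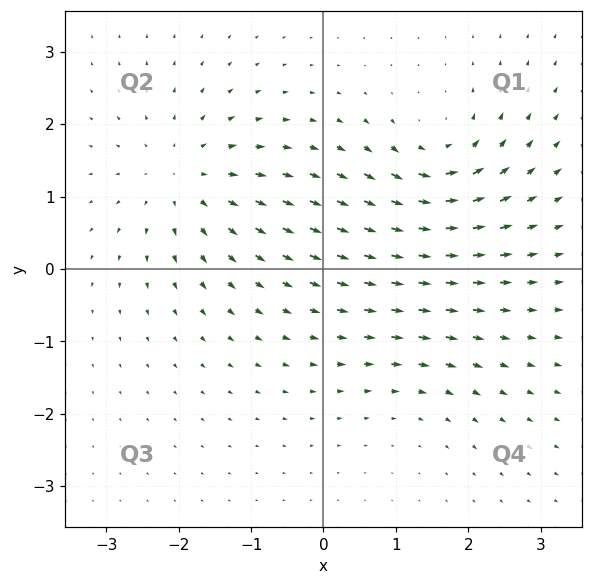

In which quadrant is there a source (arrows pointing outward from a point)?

The source sits at approximately (-1.9, 1.2), which lies in quadrant Q2. The divergence there is about +4, positive as expected for a source.

Q2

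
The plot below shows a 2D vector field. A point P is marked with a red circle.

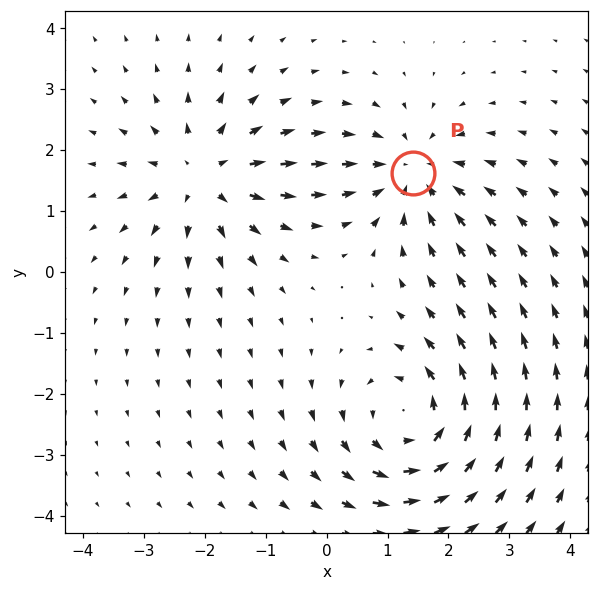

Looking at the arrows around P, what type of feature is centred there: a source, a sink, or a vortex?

At P (1.4, 1.6) the arrows converge inward. Divergence about -4, curl ≈0 — negative divergence with near-zero curl is a sink.

sink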